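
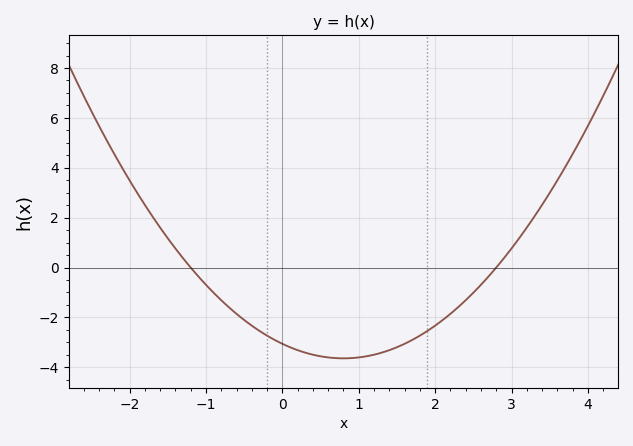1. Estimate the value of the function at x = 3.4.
2.6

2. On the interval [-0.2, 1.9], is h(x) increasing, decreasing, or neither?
neither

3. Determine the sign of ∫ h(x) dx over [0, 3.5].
negative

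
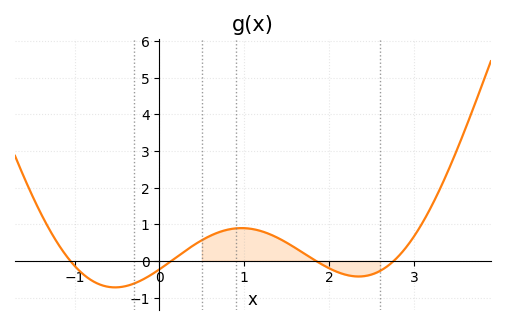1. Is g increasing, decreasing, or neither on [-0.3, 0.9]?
increasing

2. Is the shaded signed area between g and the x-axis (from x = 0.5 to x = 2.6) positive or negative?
positive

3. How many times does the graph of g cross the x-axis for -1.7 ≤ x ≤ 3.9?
4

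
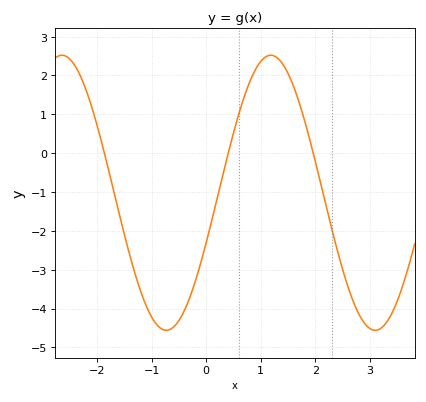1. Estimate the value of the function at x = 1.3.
2.5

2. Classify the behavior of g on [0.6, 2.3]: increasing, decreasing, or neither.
neither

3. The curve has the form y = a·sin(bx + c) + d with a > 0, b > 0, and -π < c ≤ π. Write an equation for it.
y = 3.54sin(1.6x - 0.37) - 1.02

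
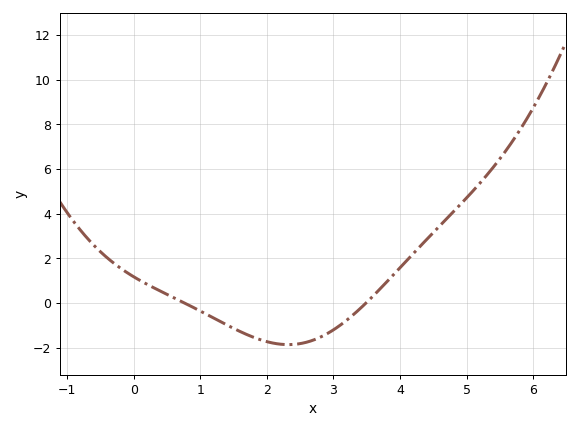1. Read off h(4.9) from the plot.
4.39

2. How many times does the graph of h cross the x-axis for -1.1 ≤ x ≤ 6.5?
2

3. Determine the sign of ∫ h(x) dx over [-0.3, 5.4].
positive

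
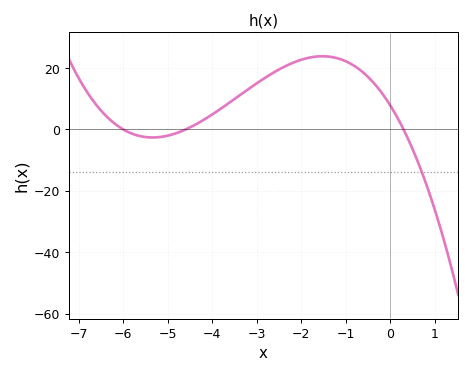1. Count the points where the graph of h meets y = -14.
1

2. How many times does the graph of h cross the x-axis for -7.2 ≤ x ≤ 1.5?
3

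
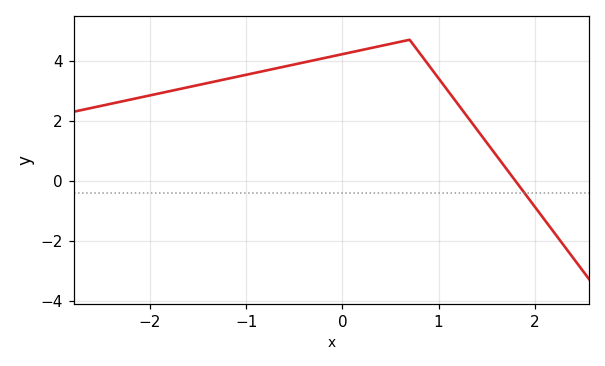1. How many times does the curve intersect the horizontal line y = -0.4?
1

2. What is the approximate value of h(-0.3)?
4.01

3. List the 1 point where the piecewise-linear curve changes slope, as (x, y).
(0.7, 4.7)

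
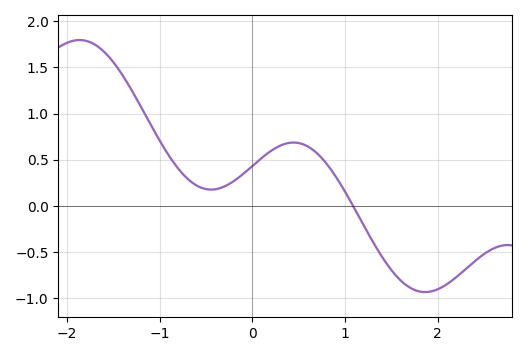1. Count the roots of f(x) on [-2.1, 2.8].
1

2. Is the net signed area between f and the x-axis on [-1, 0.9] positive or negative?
positive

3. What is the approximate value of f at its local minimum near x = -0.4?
0.178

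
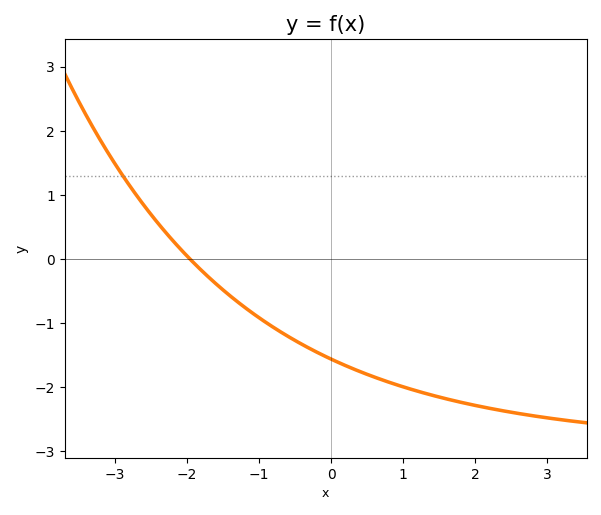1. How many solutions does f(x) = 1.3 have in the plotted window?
1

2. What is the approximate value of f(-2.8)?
1.1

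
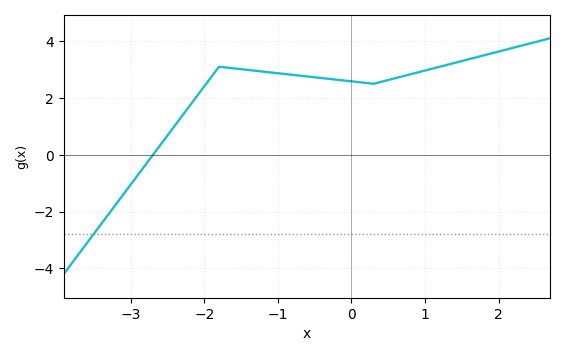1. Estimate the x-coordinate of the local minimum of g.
0.3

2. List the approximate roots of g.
-2.7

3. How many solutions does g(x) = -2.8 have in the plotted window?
1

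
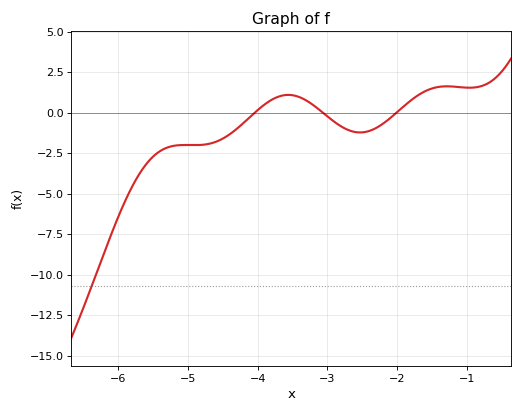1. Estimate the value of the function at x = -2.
0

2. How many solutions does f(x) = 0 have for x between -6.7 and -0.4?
3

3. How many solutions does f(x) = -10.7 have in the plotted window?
1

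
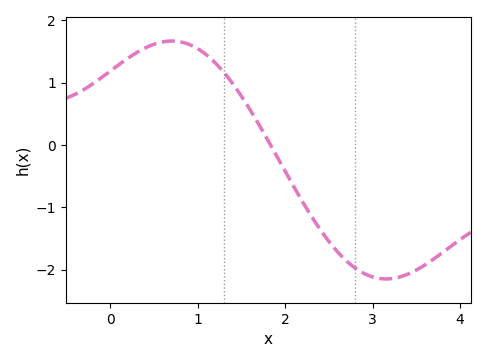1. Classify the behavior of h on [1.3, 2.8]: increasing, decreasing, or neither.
decreasing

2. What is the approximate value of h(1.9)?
-0.2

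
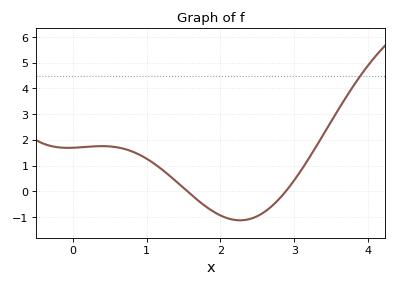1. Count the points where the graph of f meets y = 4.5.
1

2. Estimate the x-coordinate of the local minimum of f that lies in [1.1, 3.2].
2.3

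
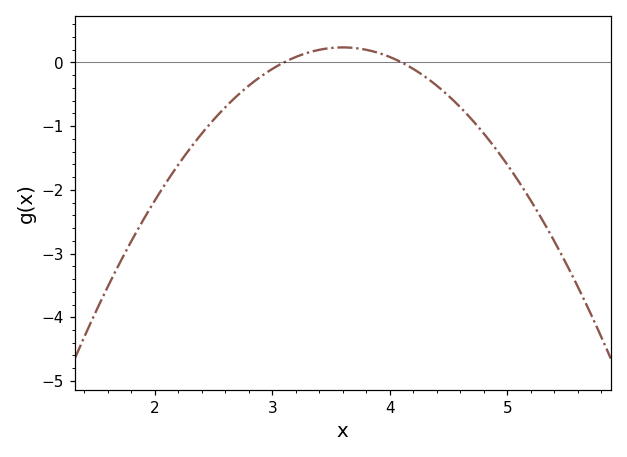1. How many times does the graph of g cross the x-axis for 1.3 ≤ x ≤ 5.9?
2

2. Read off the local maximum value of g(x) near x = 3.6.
0.2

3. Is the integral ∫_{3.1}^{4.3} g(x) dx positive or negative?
positive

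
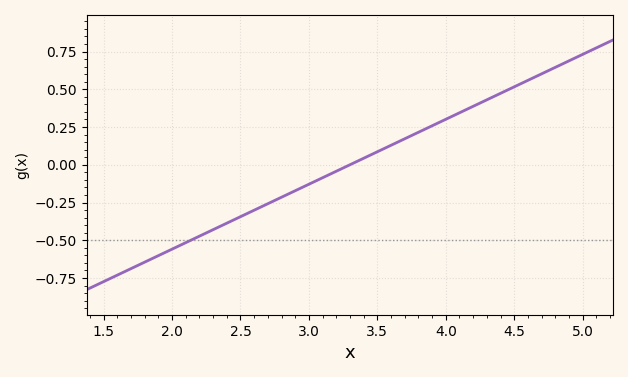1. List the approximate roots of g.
3.3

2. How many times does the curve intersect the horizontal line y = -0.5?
1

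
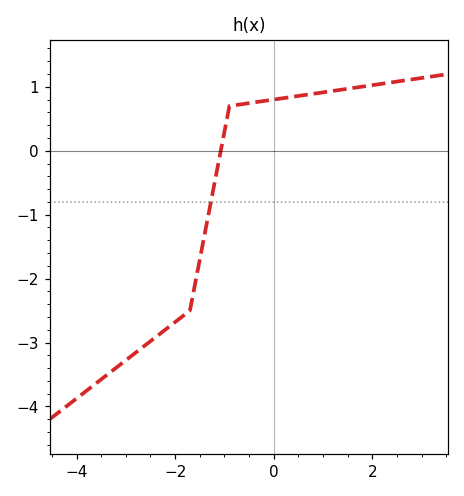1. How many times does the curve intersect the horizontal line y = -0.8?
1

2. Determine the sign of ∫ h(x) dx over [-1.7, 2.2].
positive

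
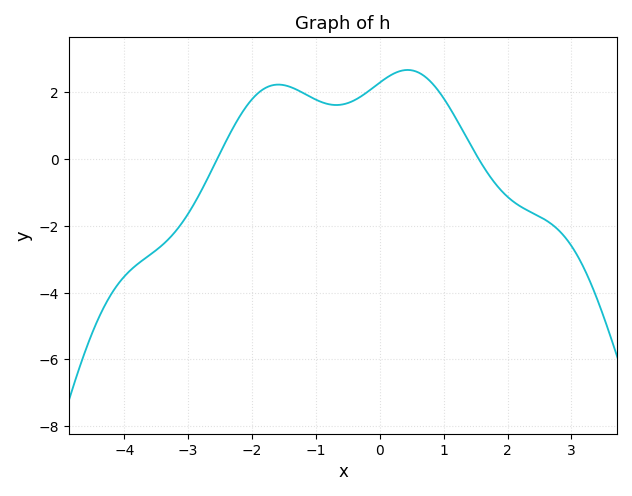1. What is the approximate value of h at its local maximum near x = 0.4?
2.6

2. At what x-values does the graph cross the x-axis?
-2.6, 1.6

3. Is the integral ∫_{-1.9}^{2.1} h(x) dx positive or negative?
positive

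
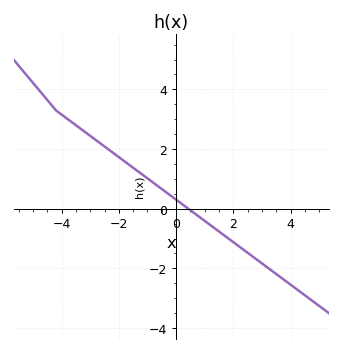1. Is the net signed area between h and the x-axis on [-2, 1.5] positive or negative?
positive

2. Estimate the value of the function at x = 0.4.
0.019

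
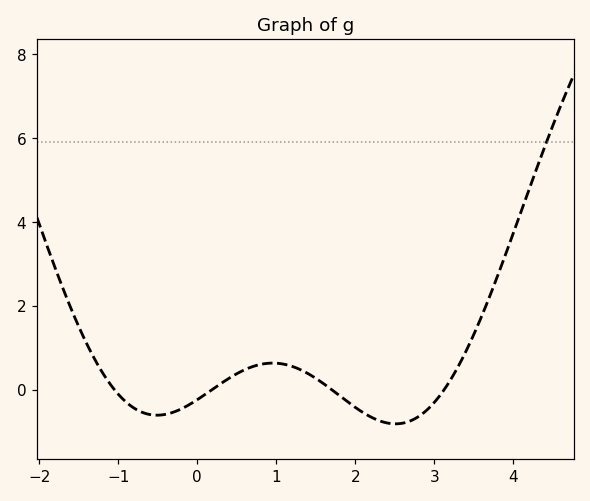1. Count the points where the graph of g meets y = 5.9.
1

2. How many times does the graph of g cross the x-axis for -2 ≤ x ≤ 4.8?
4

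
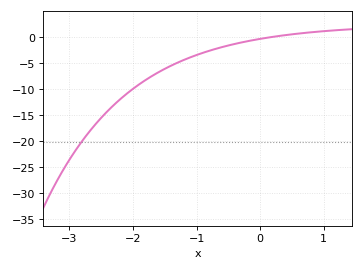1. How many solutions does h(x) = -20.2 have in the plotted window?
1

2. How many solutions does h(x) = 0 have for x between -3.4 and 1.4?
1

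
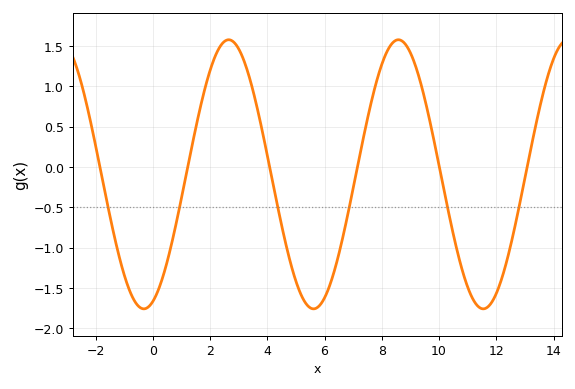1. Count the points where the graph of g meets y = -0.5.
6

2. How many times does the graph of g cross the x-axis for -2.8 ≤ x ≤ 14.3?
6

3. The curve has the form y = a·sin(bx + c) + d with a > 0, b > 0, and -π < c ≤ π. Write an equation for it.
y = 1.67sin(1.06x - 1.24) - 0.09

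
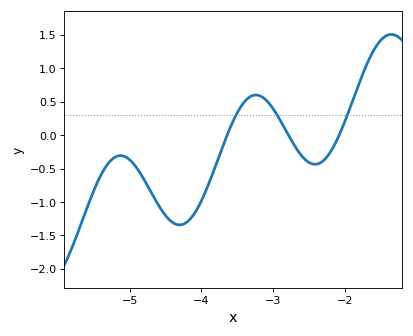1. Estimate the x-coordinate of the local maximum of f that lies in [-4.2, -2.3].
-3.24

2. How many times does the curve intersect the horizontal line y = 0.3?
3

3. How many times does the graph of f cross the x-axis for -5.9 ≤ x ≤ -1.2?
3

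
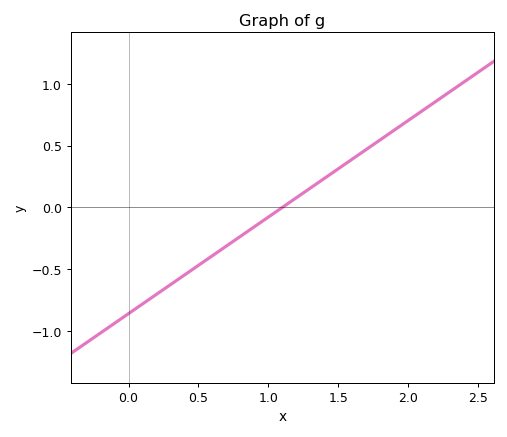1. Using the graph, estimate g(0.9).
-0.15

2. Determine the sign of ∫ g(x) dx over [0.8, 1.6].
positive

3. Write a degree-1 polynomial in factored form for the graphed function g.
y = 0.78(x - 1.1)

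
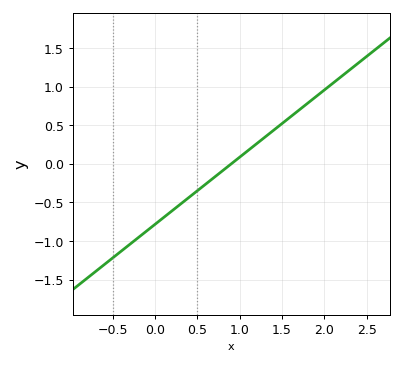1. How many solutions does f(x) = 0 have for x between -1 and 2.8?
1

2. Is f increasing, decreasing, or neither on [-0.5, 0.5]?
increasing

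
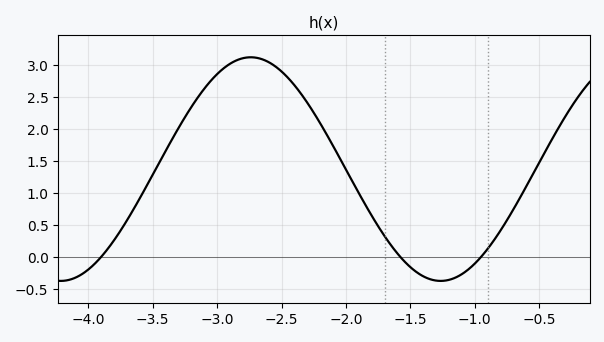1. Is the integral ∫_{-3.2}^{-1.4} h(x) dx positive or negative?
positive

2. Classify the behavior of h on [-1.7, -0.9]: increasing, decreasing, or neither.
neither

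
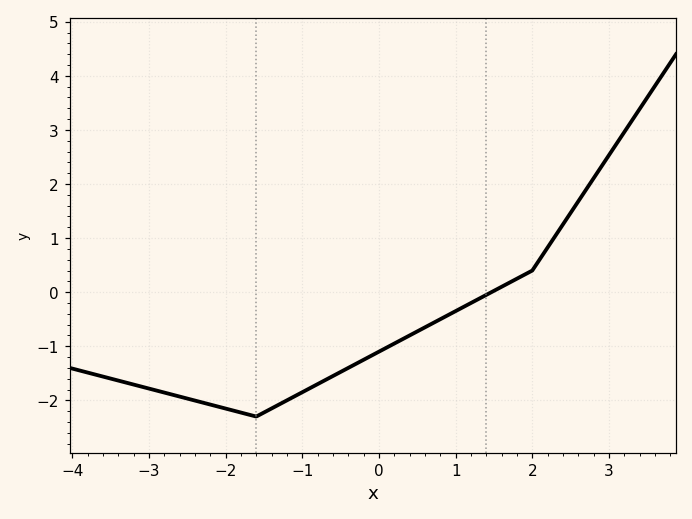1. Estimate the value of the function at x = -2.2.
-2.08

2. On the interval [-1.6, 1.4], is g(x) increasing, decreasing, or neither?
increasing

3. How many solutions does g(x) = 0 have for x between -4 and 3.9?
1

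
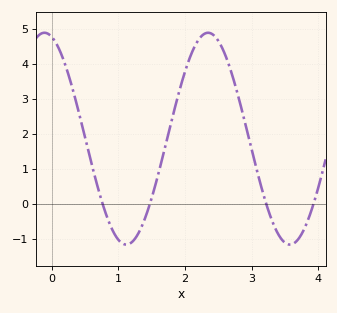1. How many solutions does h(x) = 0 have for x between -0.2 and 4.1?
4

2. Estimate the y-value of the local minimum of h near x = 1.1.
-1.17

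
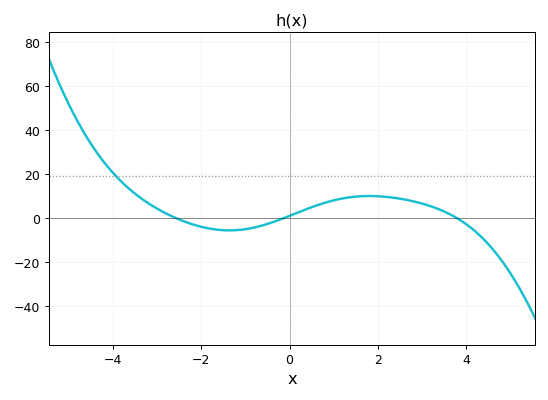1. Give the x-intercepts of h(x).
-2.56, -0.143, 3.79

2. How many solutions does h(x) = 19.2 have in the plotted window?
1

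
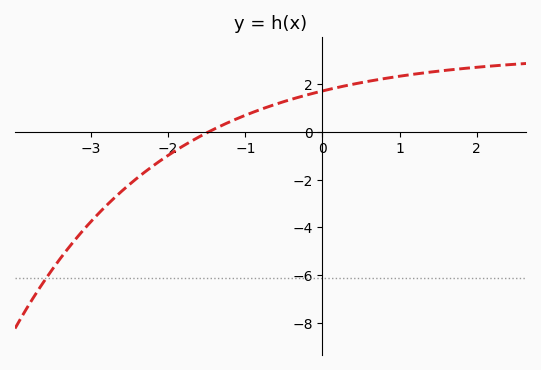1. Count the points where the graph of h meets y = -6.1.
1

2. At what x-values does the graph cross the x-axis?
-1.5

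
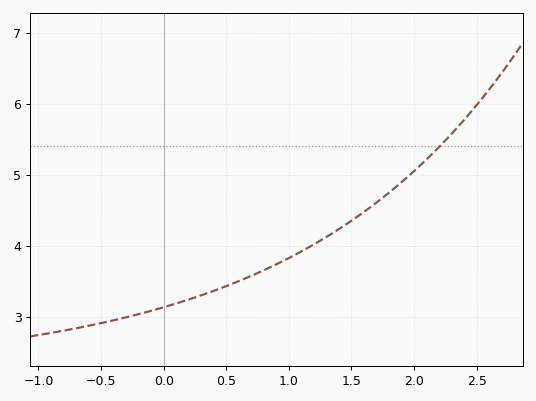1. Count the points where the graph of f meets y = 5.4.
1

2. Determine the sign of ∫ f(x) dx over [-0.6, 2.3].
positive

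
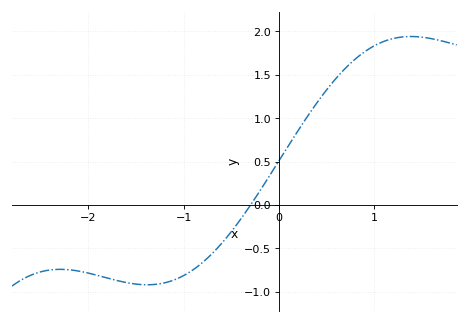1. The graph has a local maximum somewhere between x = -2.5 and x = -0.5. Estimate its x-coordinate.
-2.3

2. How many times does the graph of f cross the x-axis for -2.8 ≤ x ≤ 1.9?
1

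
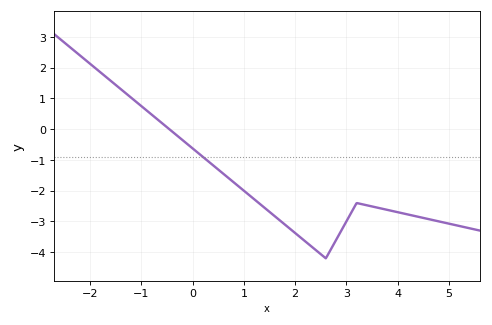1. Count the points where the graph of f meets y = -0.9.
1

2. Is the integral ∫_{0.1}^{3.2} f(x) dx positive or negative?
negative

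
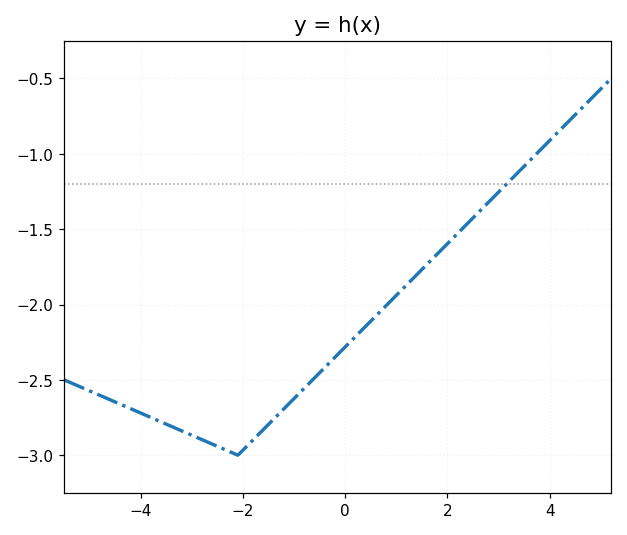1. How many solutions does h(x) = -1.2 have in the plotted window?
1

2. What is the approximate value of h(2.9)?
-1.29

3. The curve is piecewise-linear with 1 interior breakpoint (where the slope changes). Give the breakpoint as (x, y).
(-2.1, -3)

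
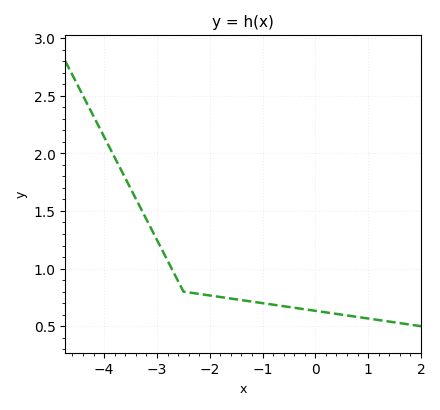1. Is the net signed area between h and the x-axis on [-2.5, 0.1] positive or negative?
positive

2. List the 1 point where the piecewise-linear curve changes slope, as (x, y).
(-2.5, 0.8)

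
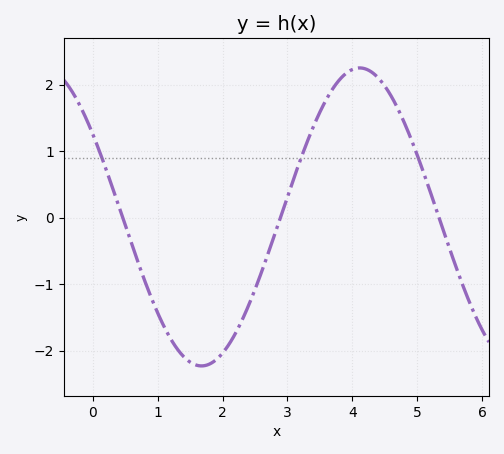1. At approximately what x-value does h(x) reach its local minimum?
1.7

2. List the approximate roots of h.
0.5, 2.9, 5.3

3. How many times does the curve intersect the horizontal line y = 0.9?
3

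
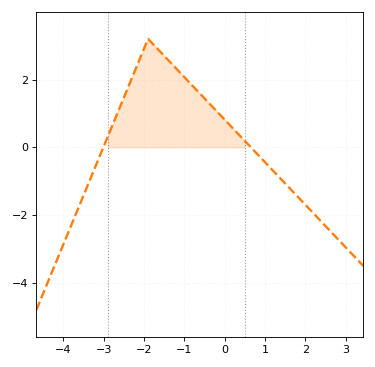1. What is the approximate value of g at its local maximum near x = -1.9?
3.2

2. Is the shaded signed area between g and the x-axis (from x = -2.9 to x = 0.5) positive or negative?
positive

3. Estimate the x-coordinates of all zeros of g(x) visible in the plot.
-3, 0.6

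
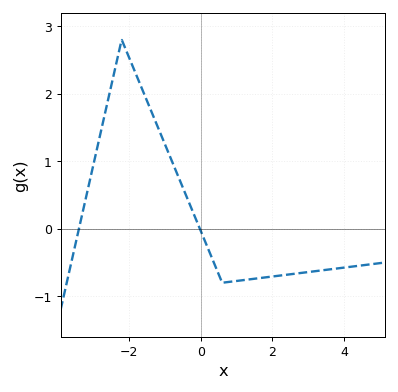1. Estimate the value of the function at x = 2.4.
-0.681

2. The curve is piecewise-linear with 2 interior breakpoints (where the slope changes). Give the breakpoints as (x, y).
(-2.2, 2.8); (0.6, -0.8)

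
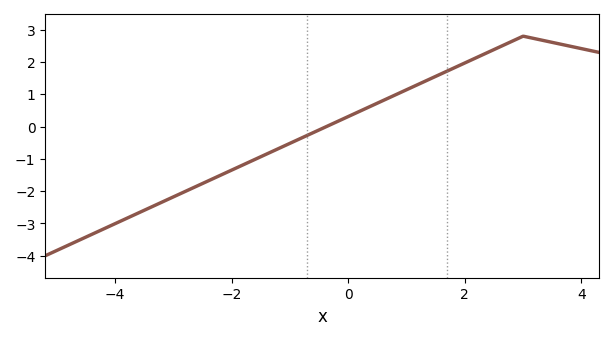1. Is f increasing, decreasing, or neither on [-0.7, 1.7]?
increasing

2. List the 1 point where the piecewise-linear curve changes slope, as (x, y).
(3, 2.8)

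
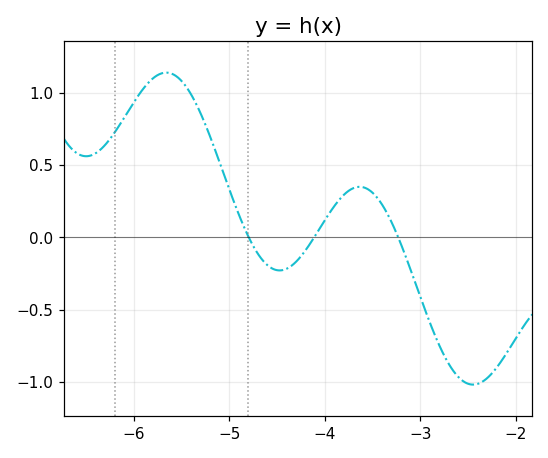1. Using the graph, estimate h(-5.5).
1.08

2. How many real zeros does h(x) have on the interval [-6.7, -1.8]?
3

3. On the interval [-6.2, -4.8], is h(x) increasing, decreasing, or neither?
neither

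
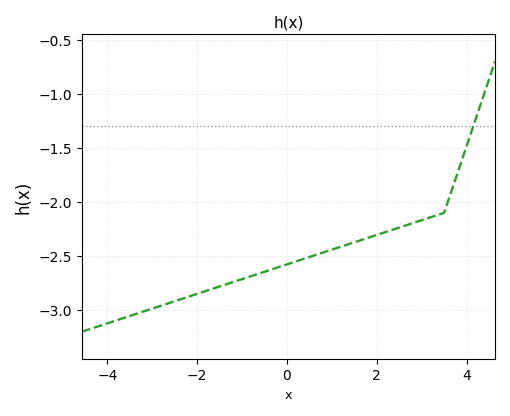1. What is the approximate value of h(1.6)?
-2.36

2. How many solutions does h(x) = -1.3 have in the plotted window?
1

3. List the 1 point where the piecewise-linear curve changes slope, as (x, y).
(3.5, -2.1)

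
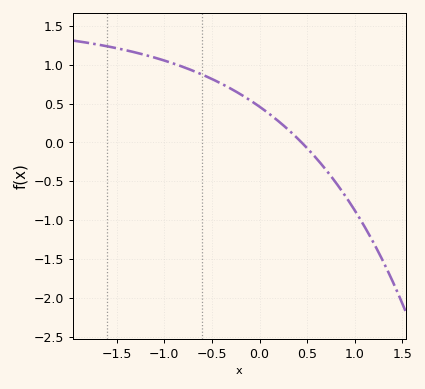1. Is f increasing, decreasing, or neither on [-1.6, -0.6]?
decreasing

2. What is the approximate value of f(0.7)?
-0.356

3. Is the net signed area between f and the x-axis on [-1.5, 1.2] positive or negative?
positive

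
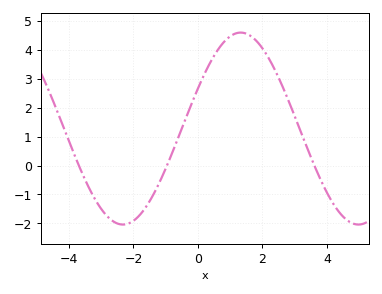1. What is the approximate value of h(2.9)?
1.99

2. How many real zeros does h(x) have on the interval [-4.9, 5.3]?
3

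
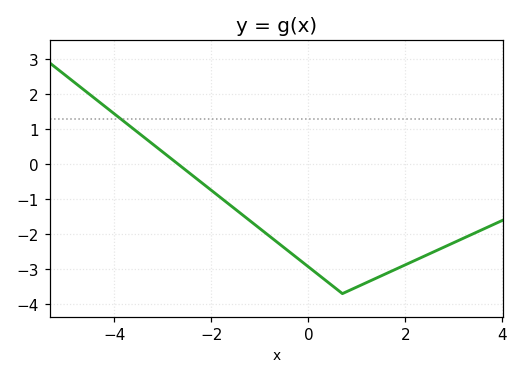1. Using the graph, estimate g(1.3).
-3.32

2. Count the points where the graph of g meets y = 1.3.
1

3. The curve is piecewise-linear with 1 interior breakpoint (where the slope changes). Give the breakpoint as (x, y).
(0.7, -3.7)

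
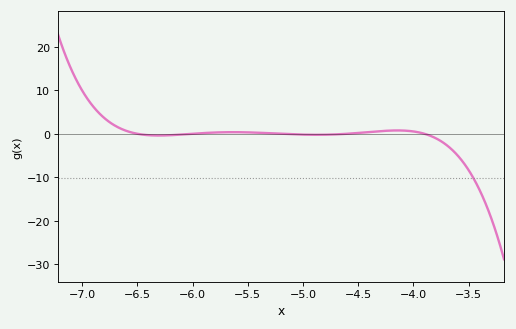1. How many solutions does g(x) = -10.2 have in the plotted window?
1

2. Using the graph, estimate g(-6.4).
0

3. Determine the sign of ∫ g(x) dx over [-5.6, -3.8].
positive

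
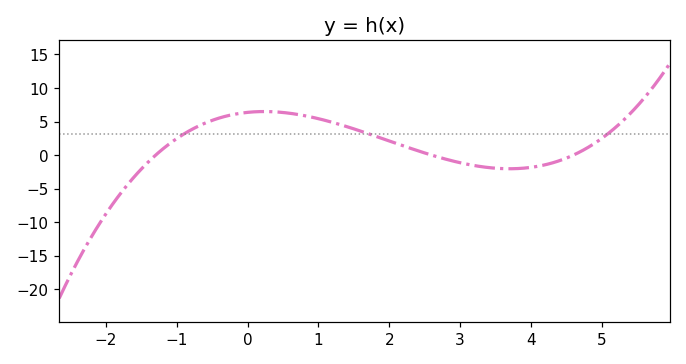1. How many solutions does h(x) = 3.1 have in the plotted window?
3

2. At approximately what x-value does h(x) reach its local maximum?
0.236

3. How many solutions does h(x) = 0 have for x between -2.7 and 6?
3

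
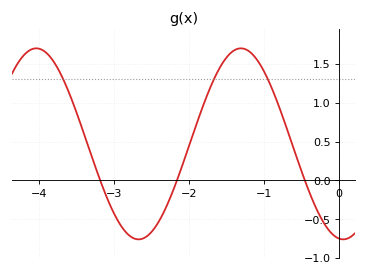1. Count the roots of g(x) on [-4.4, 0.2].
3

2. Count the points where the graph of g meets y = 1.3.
3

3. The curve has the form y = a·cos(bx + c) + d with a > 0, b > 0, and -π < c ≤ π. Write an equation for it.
y = 1.23cos(2.3x + 3) + 0.47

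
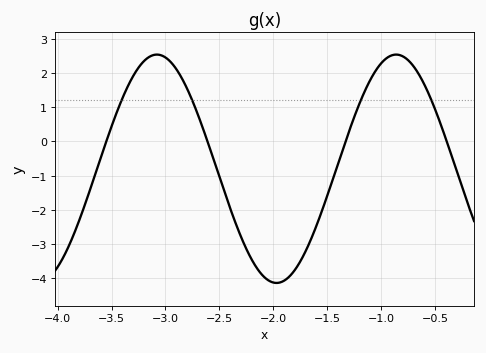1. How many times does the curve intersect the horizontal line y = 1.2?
4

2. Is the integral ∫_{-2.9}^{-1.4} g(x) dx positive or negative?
negative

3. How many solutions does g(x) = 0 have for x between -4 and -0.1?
4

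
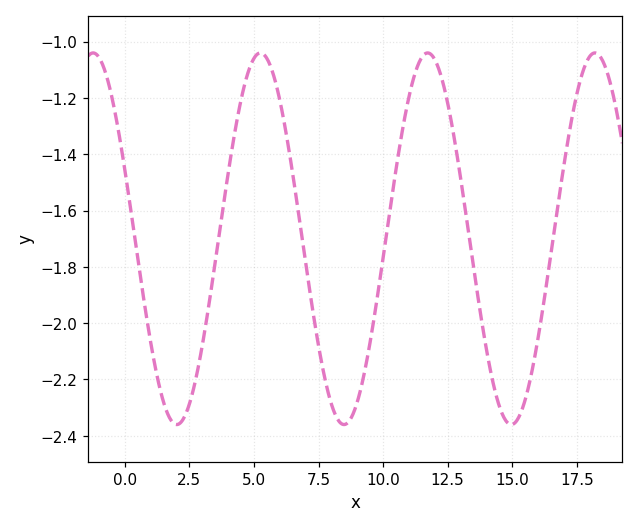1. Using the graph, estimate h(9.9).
-1.84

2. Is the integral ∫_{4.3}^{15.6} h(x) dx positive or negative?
negative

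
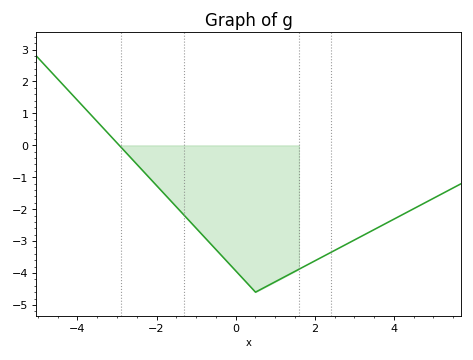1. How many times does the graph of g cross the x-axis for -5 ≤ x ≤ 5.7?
1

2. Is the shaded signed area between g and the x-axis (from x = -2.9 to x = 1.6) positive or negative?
negative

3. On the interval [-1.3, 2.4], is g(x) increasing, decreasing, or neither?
neither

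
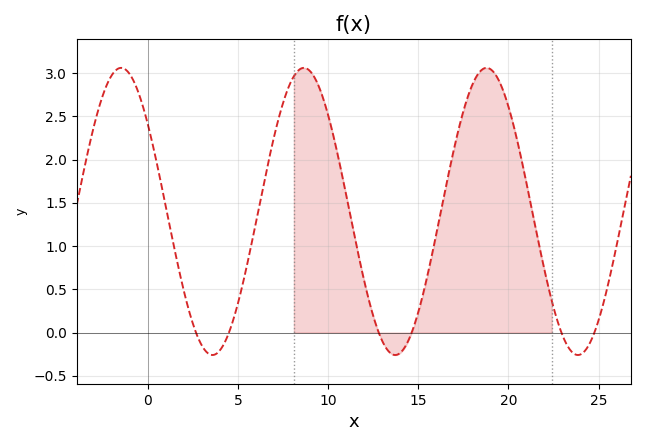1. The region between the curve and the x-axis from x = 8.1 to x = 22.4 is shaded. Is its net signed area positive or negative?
positive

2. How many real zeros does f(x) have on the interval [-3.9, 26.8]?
6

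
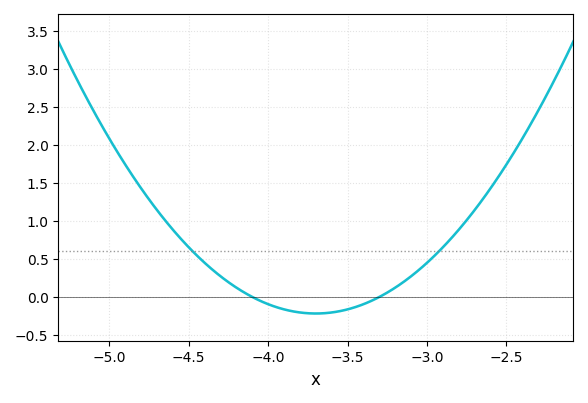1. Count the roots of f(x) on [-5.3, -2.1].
2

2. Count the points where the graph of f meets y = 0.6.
2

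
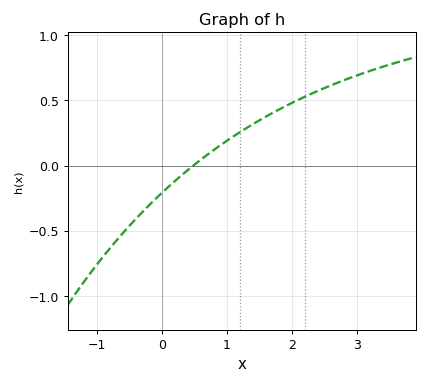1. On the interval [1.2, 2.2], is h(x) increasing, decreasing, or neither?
increasing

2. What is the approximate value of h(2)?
0.5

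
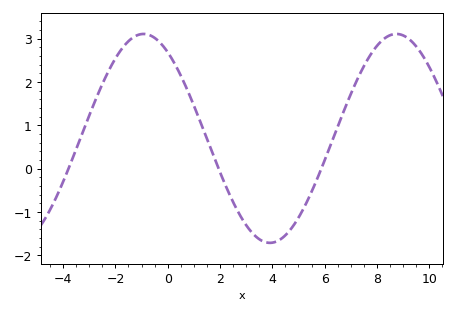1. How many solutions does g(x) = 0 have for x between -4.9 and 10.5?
3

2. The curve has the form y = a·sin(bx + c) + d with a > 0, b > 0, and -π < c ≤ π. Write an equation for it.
y = 2.41sin(0.65x + 2.17) + 0.7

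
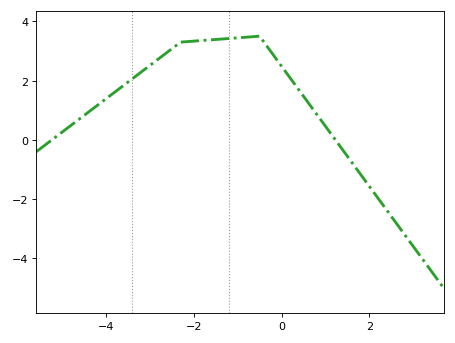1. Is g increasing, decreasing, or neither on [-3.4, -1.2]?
increasing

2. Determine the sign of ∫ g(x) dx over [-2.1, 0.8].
positive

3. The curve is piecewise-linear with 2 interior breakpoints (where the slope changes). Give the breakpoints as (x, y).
(-2.3, 3.3); (-0.5, 3.5)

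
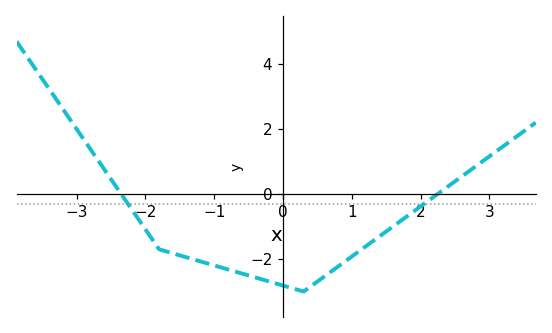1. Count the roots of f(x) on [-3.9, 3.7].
2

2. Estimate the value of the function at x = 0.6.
-2.54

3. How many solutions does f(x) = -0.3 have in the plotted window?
2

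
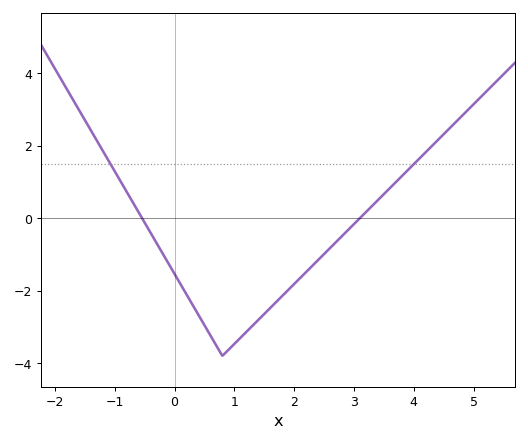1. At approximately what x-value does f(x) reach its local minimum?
0.802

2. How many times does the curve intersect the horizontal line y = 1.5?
2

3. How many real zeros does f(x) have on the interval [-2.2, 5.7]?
2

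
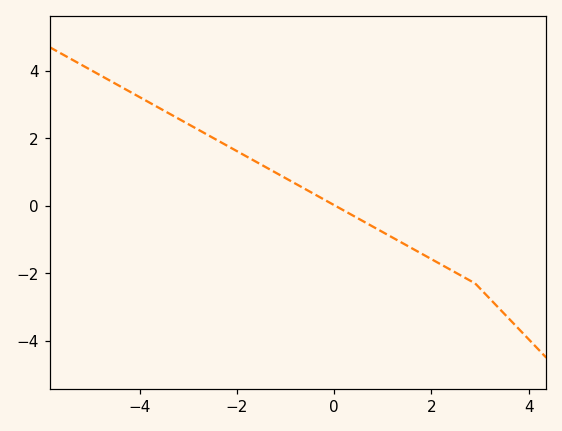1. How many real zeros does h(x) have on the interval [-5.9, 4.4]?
1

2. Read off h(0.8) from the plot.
-0.621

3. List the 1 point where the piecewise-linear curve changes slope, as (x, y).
(2.9, -2.3)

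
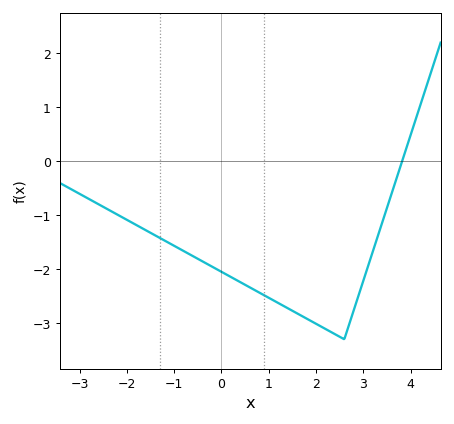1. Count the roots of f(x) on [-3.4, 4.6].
1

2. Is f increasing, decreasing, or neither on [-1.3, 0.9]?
decreasing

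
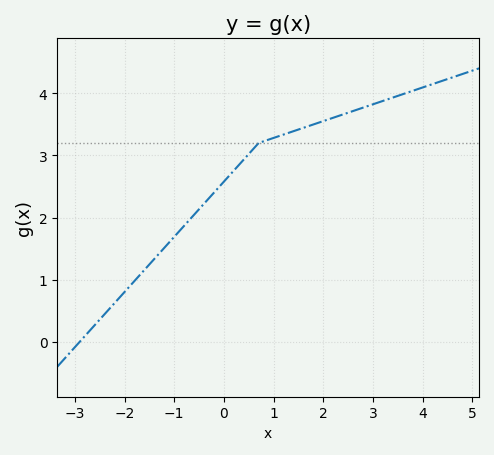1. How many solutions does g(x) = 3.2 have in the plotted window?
1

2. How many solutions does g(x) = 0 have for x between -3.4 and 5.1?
1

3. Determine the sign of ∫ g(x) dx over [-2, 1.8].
positive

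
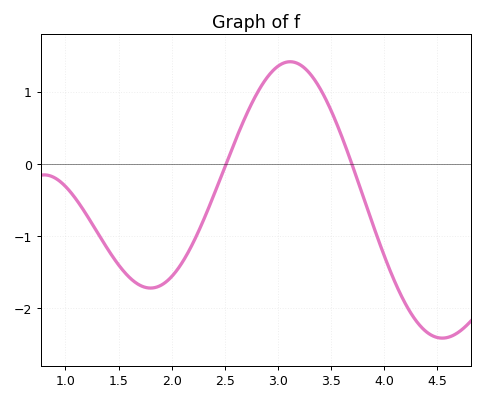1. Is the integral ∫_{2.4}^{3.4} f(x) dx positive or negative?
positive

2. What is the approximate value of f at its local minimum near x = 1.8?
-1.7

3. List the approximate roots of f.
2.5, 3.7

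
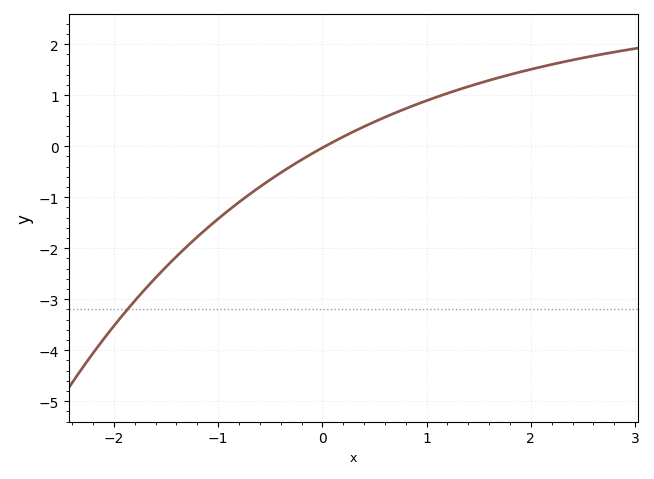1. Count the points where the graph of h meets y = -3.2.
1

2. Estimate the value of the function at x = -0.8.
-1.1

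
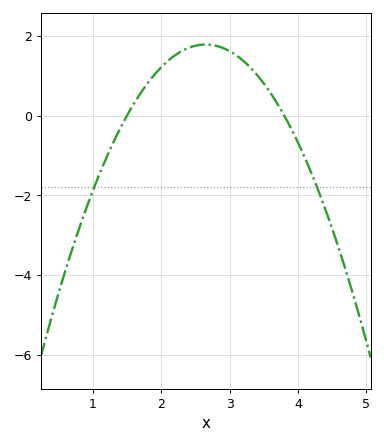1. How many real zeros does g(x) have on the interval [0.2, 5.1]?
2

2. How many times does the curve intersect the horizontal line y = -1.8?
2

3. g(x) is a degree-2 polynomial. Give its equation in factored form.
y = -1.35(x - 1.5)(x - 3.8)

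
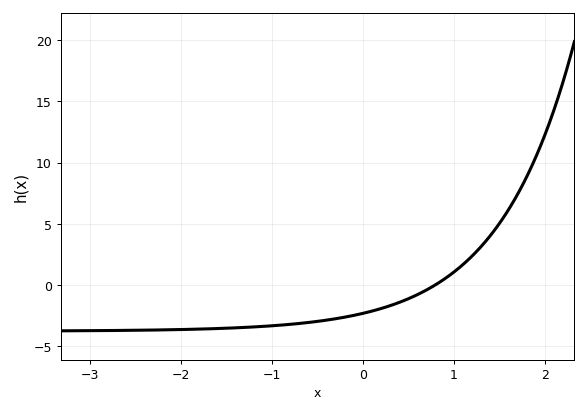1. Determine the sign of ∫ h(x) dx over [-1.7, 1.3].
negative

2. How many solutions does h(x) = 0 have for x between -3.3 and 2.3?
1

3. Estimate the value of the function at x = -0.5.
-3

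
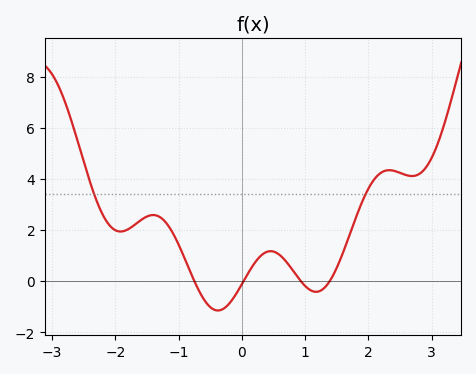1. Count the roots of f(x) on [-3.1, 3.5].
4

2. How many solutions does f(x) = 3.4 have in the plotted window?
2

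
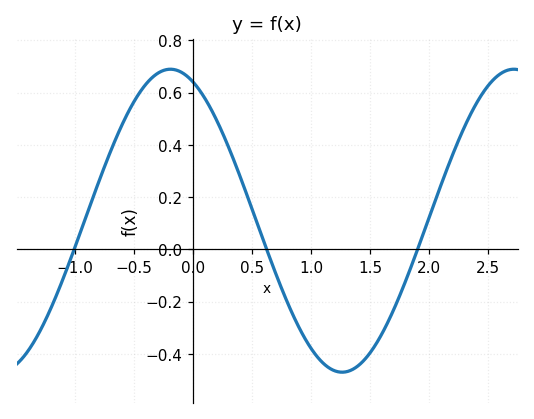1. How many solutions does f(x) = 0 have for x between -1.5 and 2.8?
3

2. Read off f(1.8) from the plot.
-0.12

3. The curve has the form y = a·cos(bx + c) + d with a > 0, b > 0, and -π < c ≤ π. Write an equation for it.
y = 0.58cos(2.2x + 0.41) + 0.11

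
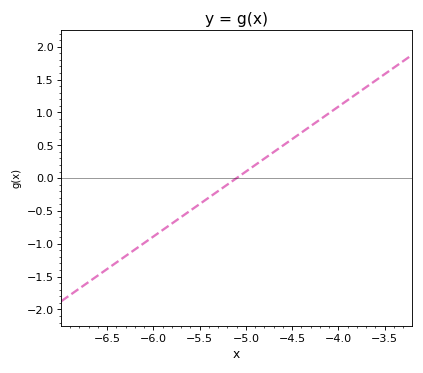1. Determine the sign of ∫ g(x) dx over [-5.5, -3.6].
positive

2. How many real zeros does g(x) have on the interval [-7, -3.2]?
1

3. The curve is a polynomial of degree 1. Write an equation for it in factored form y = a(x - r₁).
y = 0.99(x + 5.1)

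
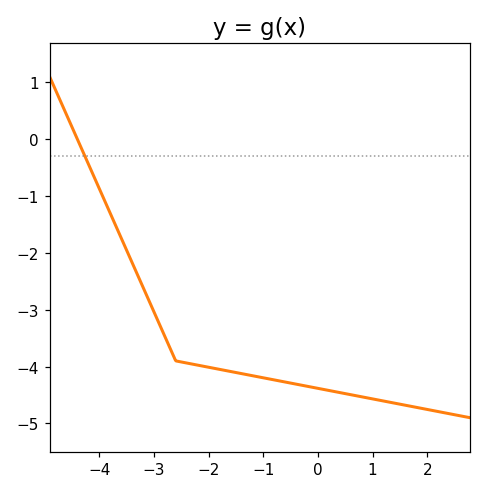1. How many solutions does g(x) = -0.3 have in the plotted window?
1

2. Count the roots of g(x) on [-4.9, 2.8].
1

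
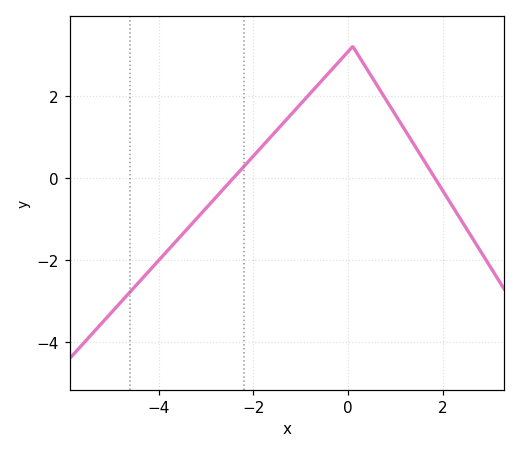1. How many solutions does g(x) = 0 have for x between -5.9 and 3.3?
2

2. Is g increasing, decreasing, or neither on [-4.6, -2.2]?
increasing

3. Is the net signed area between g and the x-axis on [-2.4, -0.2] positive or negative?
positive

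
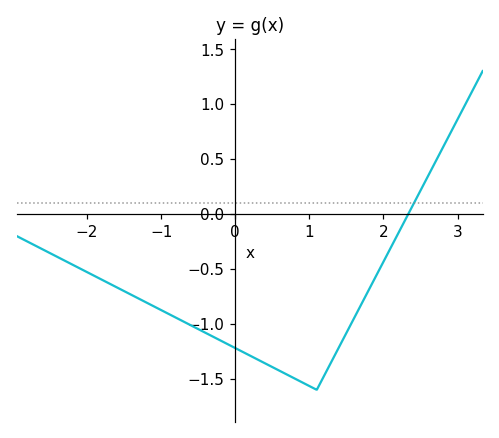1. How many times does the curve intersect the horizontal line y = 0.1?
1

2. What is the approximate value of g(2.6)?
0.344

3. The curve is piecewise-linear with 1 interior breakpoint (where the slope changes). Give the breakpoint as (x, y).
(1.1, -1.6)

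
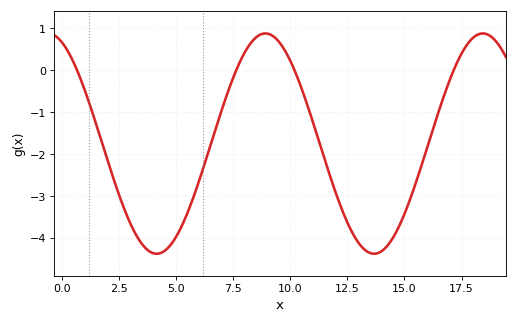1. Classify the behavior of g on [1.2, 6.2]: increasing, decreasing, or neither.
neither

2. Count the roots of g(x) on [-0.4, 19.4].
4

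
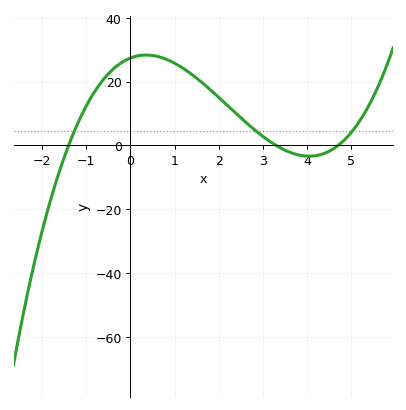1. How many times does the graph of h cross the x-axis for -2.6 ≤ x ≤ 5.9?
3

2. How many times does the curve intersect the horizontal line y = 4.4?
3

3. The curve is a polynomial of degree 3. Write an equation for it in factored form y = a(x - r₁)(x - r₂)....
y = 1.26(x + 1.4)(x - 3.3)(x - 4.7)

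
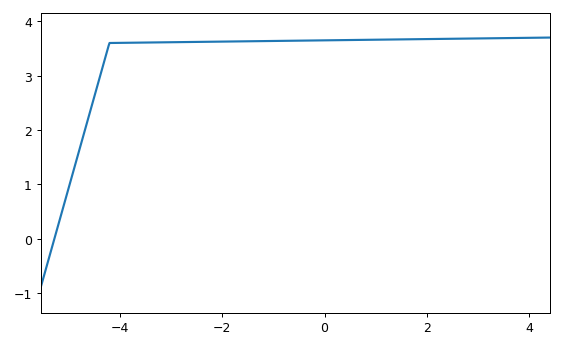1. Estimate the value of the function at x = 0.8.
3.66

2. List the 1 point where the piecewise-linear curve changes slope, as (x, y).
(-4.2, 3.6)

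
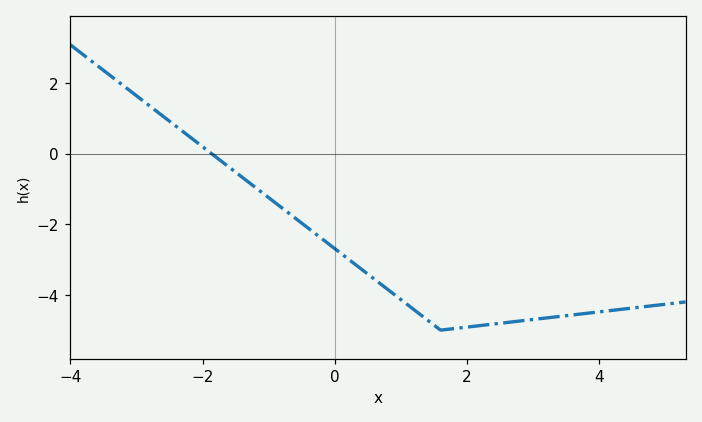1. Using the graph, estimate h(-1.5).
-0.6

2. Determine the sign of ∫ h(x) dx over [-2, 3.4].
negative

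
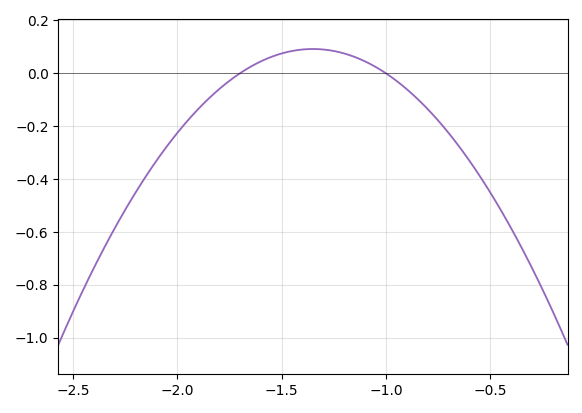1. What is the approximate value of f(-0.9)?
-0.06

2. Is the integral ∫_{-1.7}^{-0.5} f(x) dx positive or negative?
negative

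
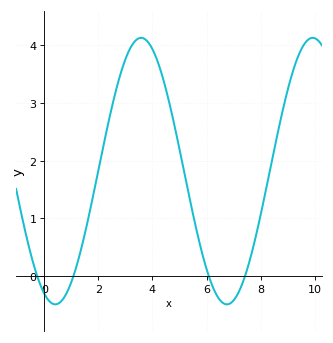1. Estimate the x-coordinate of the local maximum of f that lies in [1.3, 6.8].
3.6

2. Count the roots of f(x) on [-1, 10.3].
4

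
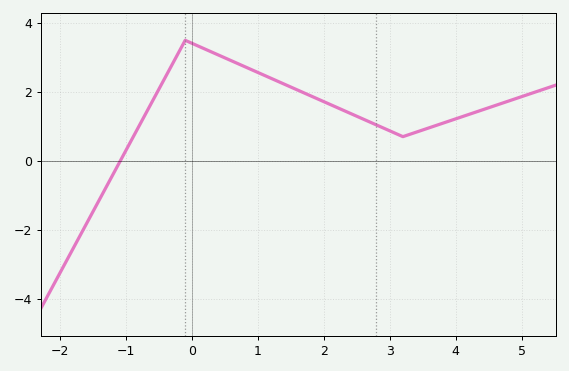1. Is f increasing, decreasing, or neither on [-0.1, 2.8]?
decreasing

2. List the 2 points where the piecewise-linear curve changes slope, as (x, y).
(-0.1, 3.5); (3.2, 0.7)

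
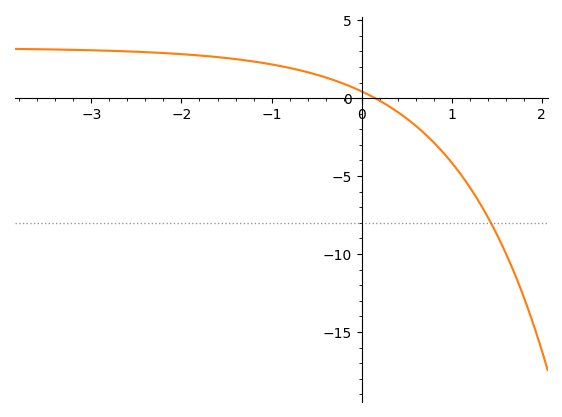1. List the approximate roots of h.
0.148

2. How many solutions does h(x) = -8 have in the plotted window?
1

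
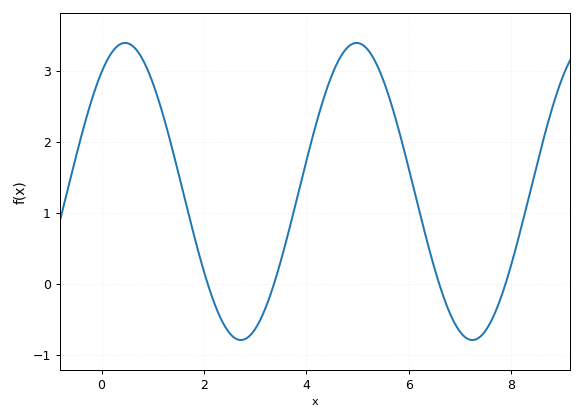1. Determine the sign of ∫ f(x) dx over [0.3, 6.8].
positive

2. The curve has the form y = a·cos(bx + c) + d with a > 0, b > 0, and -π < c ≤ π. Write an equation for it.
y = 2.09cos(1.39x - 0.64) + 1.3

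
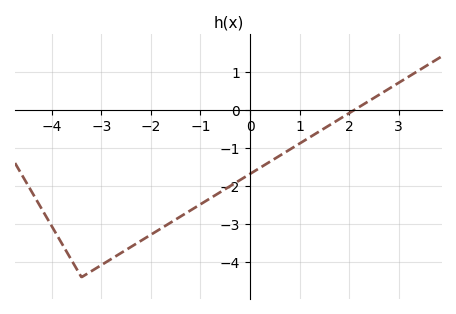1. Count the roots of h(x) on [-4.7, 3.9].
1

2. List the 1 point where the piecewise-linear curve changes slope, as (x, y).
(-3.4, -4.4)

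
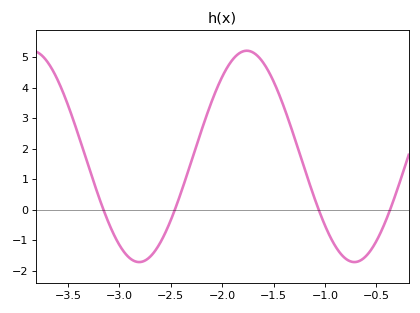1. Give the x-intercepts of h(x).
-3.15, -2.45, -1.05, -0.35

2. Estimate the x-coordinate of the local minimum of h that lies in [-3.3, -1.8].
-2.8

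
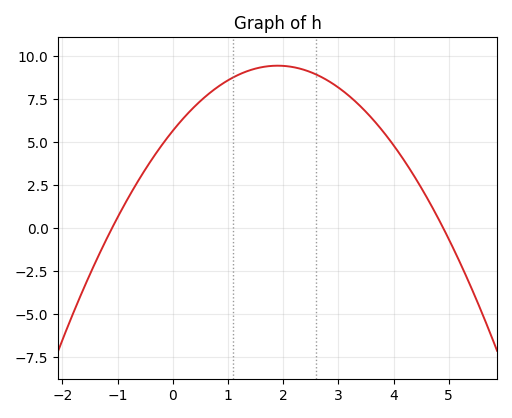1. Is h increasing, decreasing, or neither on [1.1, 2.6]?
neither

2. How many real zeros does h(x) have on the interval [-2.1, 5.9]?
2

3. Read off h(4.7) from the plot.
1.2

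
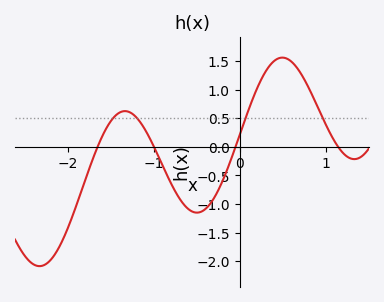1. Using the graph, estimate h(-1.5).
0.45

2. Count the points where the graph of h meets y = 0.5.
4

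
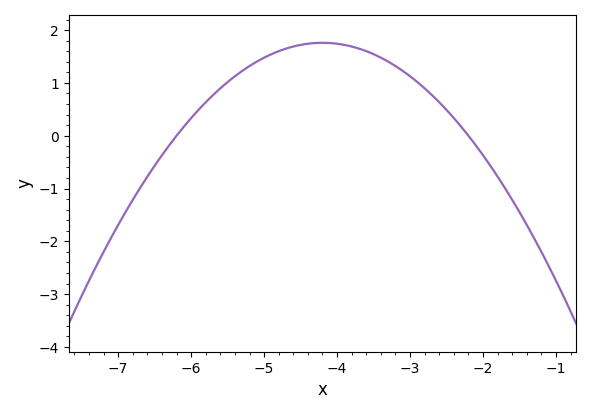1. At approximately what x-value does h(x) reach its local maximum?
-4.2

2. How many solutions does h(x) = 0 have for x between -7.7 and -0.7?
2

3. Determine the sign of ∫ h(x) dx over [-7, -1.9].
positive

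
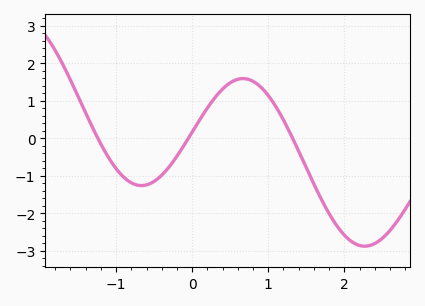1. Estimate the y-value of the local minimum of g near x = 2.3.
-2.9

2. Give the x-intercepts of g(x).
-1.2, 0, 1.3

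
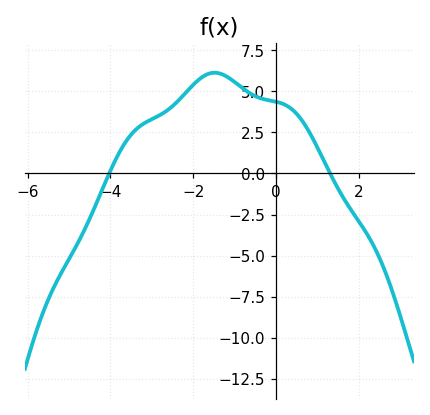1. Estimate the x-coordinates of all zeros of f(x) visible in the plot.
-4.03, 1.31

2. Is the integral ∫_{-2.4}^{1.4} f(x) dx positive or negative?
positive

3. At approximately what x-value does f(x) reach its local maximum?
-1.48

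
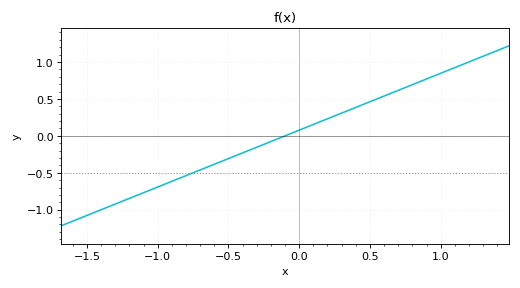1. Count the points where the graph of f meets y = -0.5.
1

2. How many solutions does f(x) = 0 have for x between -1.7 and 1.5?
1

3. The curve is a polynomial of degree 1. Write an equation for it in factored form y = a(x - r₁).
y = 0.77(x + 0.1)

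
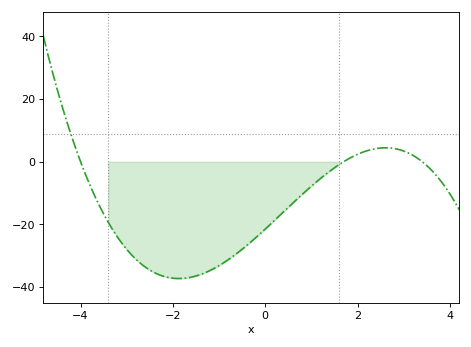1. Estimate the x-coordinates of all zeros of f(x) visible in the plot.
-4, 1.7, 3.4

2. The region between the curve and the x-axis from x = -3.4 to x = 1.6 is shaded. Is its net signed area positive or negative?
negative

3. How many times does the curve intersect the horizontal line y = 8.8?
1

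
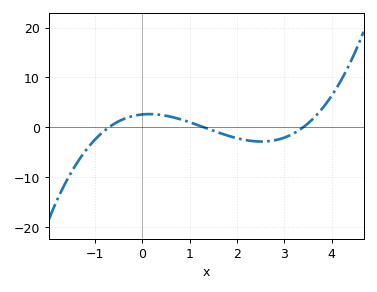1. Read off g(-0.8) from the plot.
-1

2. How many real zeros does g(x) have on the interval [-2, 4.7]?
3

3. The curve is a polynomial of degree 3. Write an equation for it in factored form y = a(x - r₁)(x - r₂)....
y = 0.83(x + 0.7)(x - 1.3)(x - 3.4)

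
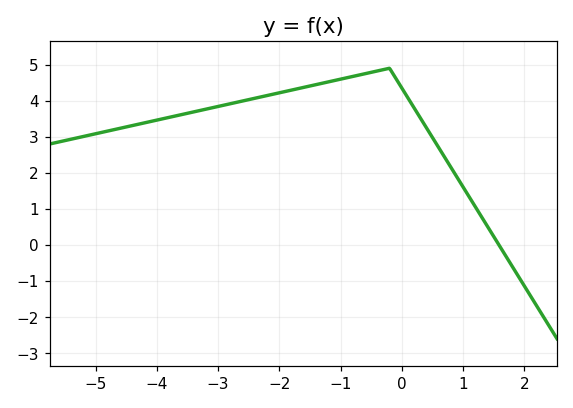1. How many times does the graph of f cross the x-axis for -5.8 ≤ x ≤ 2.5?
1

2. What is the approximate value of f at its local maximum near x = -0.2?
4.9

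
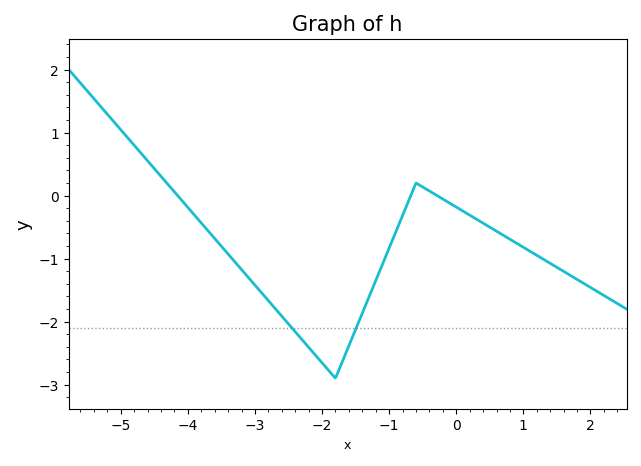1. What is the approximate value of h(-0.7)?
-0.058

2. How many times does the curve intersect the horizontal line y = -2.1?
2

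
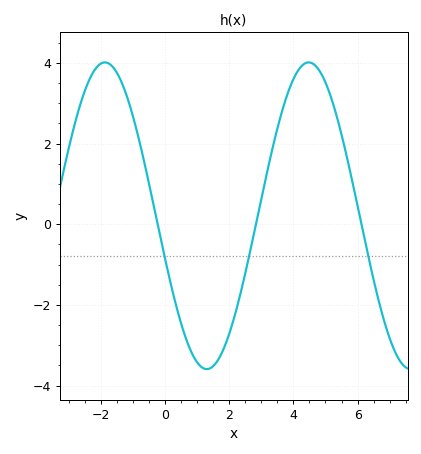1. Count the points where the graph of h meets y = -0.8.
3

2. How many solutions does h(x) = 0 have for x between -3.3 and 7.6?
3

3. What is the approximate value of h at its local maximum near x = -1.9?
4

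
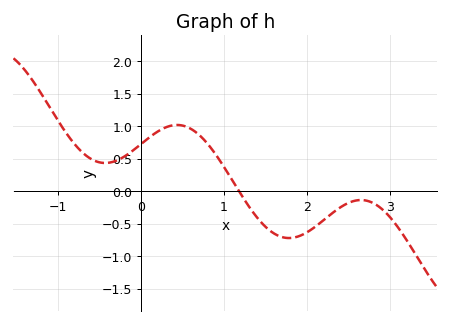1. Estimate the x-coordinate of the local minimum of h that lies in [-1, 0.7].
-0.434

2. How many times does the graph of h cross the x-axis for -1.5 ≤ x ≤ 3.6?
1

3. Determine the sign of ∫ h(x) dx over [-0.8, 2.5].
positive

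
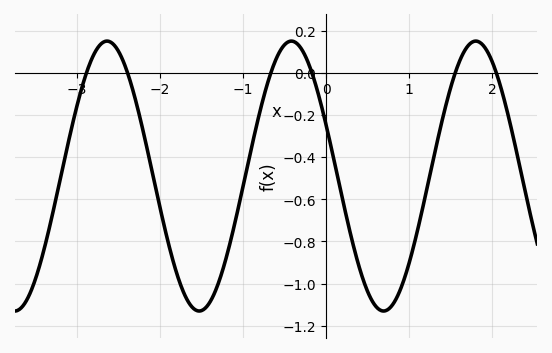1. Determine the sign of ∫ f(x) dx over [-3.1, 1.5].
negative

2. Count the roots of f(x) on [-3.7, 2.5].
6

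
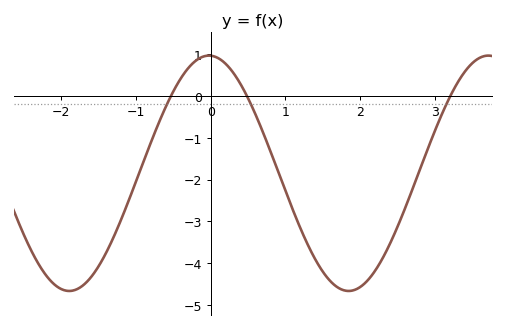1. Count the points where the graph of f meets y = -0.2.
3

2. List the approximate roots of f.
-0.5, 0.5, 3.2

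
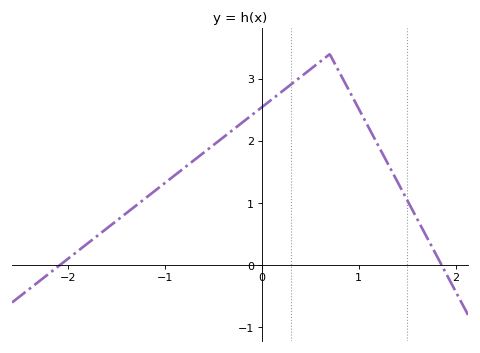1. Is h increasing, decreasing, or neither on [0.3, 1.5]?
neither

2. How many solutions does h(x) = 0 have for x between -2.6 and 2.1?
2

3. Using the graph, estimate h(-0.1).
2.43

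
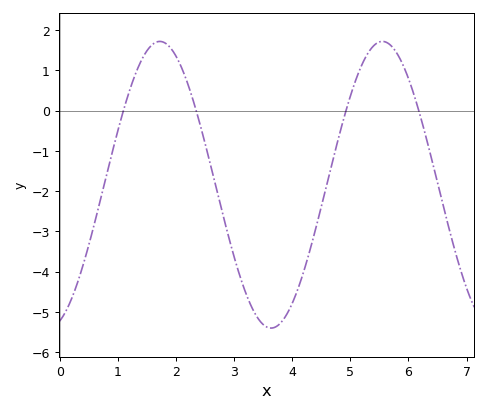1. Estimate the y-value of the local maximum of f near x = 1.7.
1.72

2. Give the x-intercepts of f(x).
1.09, 2.35, 4.93, 6.18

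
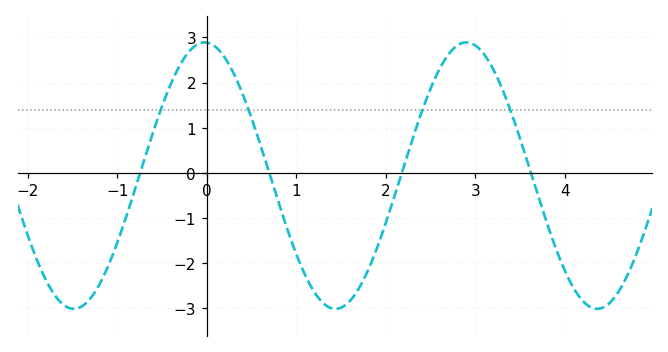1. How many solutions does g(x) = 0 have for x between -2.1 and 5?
4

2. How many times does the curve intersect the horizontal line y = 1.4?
4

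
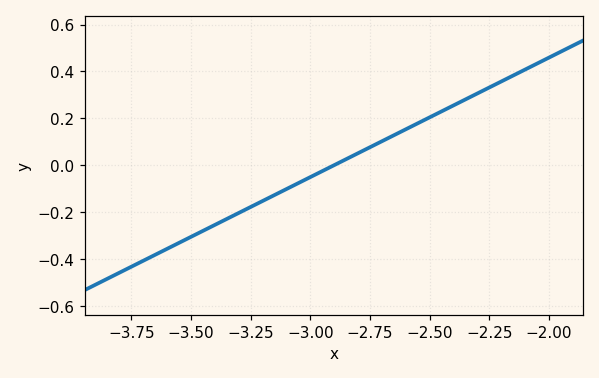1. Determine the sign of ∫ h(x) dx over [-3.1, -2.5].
positive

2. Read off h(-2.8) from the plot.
0.06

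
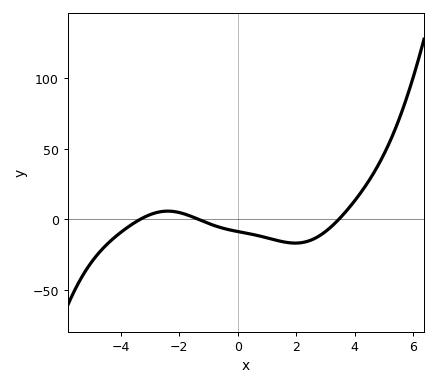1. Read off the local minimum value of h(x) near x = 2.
-15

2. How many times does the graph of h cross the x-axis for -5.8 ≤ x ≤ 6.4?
3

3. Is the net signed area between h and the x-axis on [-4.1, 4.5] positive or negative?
negative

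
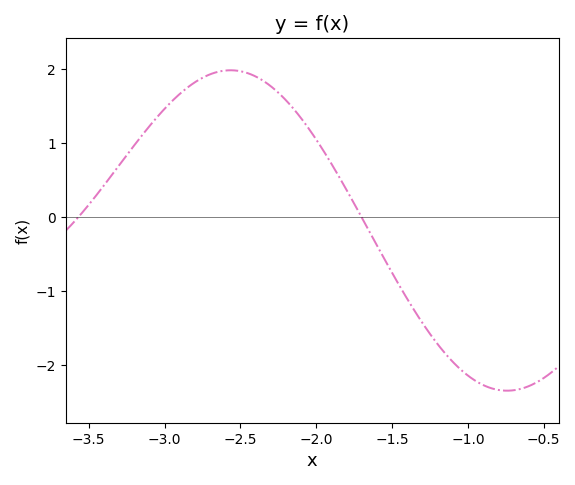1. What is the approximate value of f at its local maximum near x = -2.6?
1.98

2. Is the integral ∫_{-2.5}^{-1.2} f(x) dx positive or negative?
positive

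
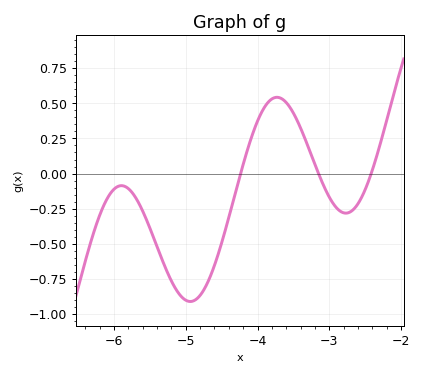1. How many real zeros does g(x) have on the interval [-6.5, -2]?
3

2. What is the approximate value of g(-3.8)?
0.531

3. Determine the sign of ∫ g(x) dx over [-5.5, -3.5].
negative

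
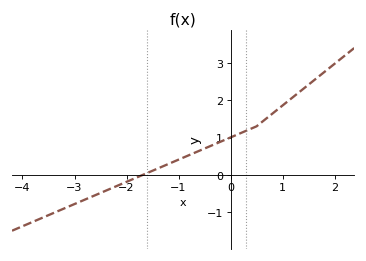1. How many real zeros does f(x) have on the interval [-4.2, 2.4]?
1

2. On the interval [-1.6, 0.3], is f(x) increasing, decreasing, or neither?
increasing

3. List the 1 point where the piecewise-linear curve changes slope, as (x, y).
(0.5, 1.3)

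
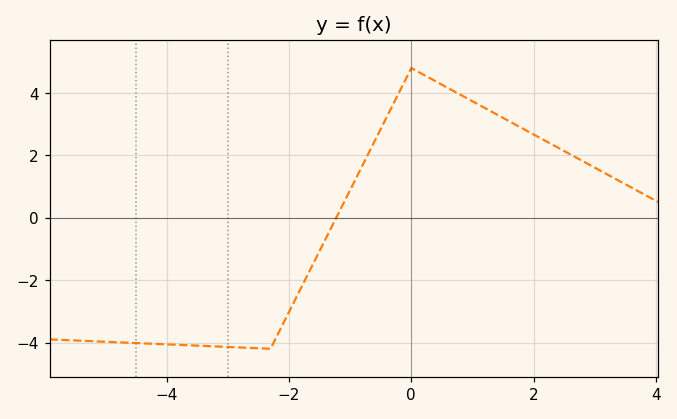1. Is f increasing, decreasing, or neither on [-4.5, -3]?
decreasing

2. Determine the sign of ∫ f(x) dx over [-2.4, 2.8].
positive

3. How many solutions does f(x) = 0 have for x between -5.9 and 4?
1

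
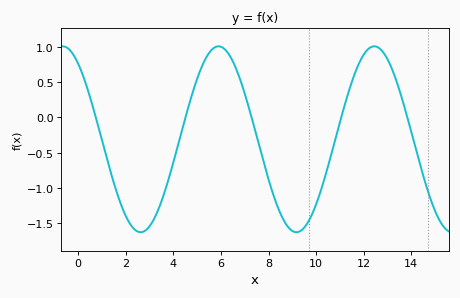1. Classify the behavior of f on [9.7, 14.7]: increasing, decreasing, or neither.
neither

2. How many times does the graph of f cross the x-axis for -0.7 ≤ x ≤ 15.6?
5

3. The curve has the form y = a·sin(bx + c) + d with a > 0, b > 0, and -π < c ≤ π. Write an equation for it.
y = 1.32sin(0.96x + 2.2) - 0.31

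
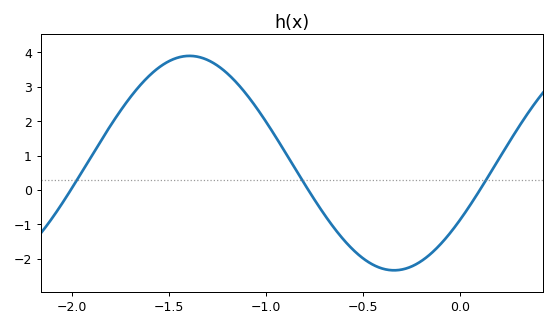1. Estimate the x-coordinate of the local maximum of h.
-1.39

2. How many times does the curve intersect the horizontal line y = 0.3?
3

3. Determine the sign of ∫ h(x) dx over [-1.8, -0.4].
positive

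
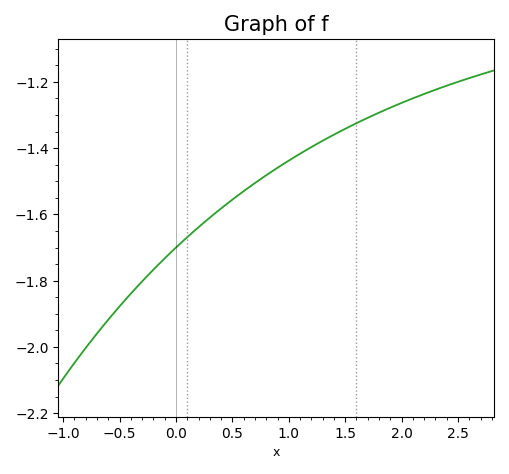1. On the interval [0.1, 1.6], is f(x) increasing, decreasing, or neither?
increasing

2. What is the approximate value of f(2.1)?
-1.25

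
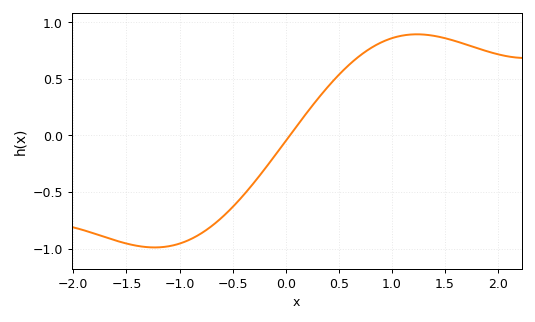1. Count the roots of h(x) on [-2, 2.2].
1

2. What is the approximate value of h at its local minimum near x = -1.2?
-0.99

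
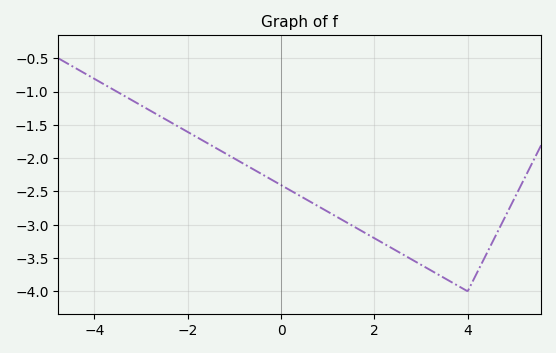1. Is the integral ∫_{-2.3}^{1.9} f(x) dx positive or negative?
negative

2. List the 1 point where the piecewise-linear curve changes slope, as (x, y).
(4, -4)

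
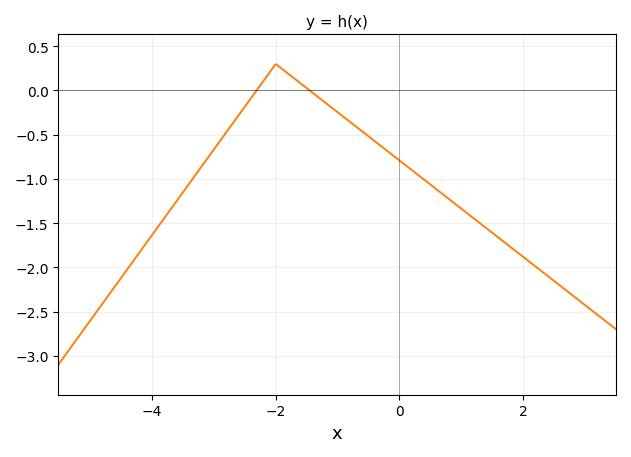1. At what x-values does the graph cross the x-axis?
-2.4, -1.4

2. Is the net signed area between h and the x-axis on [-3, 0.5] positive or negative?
negative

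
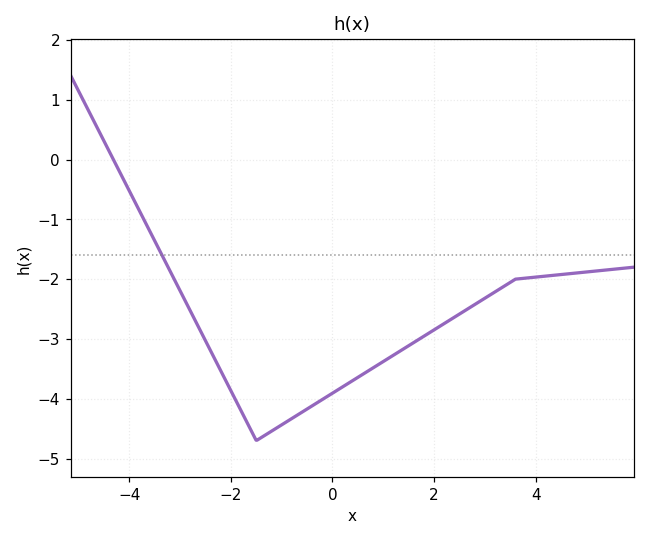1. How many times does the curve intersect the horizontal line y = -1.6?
1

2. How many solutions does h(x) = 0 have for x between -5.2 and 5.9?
1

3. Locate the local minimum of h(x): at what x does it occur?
-1.5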